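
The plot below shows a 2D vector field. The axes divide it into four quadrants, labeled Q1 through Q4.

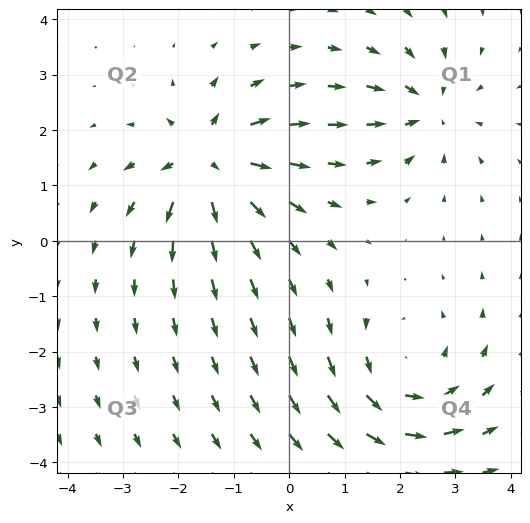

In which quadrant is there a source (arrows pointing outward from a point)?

Q2

The source sits at approximately (-1.5, 1.4), which lies in quadrant Q2. The divergence there is about +6, positive as expected for a source.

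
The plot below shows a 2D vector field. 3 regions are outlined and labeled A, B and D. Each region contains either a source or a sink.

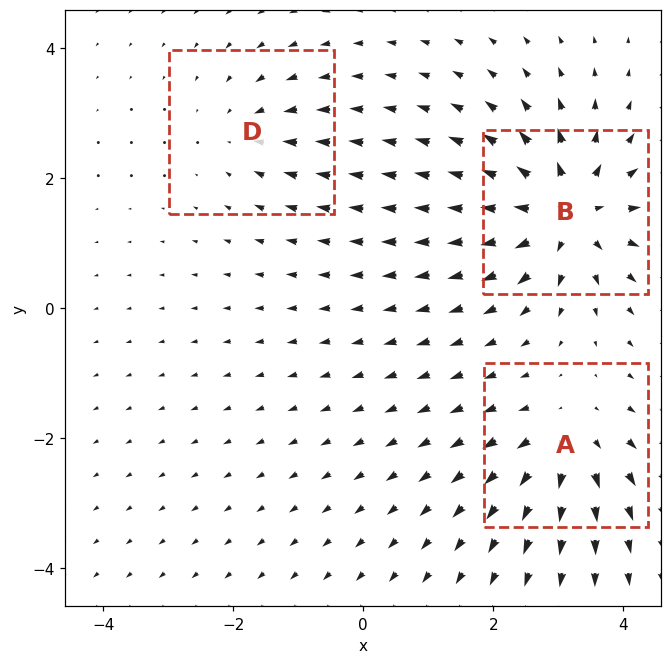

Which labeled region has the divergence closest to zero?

Divergence at each region's feature centre — A: about +4, B: about +6, D: about -2. Region D is closest to zero.

D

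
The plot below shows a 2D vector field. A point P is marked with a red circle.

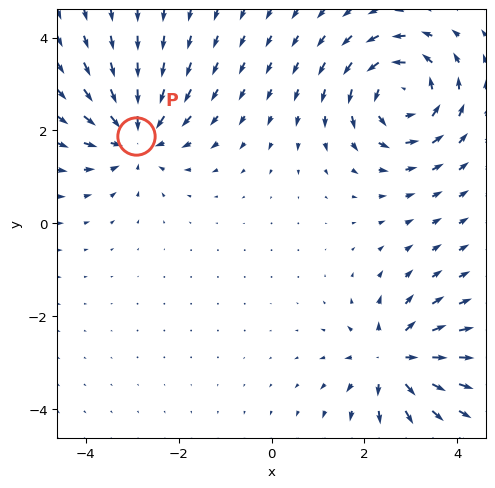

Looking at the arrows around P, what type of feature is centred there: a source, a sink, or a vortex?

sink

At P (-2.9, 1.9) the arrows converge inward. Divergence about -3, curl ≈0 — negative divergence with near-zero curl is a sink.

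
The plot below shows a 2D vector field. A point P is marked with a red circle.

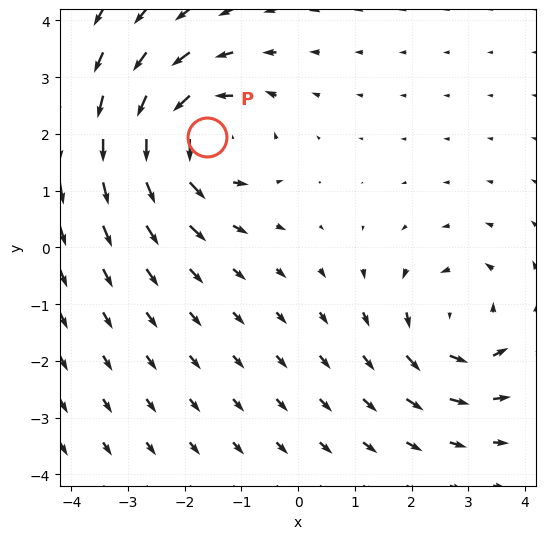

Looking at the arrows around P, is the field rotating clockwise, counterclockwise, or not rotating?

Near P at (-1.6, 1.9) the arrows circulate counterclockwise. The curl (z-component) there is about +4; positive curl means counterclockwise rotation.

counterclockwise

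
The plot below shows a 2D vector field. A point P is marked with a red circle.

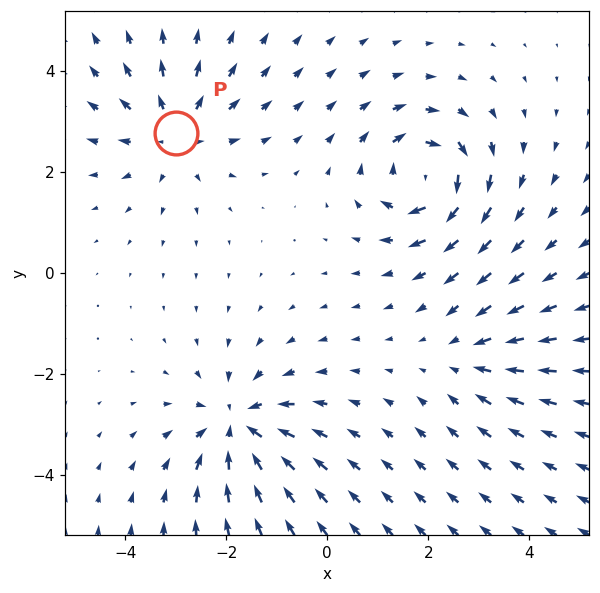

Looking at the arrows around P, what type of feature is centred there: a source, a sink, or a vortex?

At P (-3.0, 2.8) the arrows spread outward. Divergence about +4, curl ≈0 — positive divergence with near-zero curl is a source.

source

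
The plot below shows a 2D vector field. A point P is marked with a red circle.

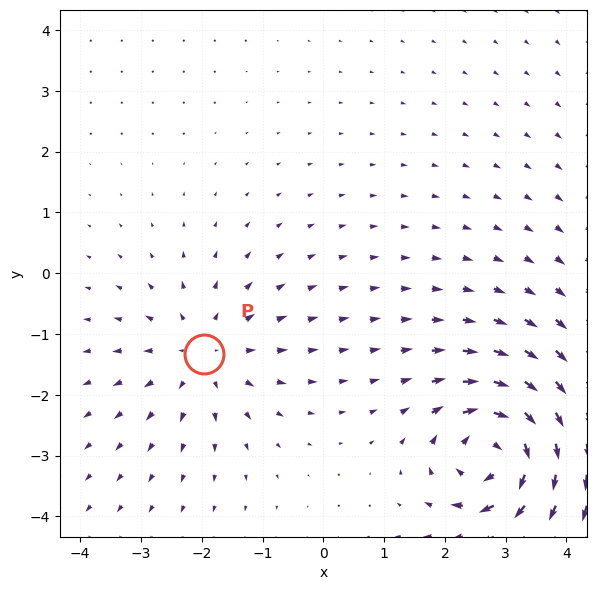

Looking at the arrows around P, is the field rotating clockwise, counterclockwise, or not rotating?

Near P at (-2.0, -1.3) the arrows show no circulation. The curl there is ≈0.

not rotating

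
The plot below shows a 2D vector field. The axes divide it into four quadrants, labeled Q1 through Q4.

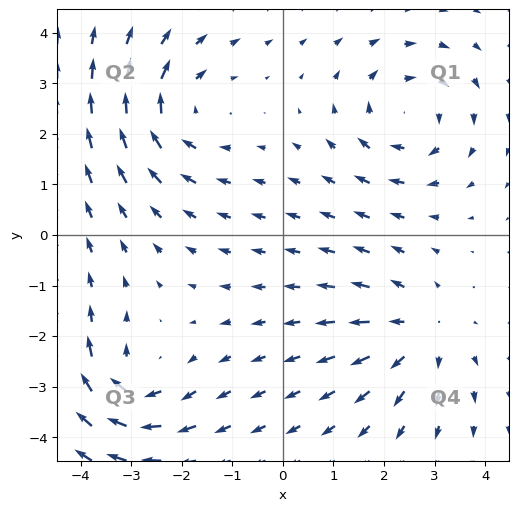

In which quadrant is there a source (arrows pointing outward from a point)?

The source sits at approximately (2.7, -1.9), which lies in quadrant Q4. The divergence there is about +3, positive as expected for a source.

Q4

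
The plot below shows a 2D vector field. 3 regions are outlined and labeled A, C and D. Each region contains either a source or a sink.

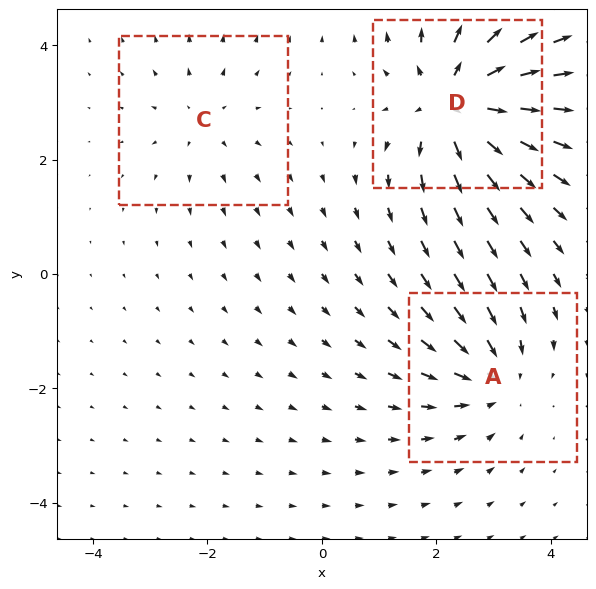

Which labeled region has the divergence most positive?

Divergence at each region's feature centre — A: about -3, C: about +2, D: about +6. Region D is most positive.

D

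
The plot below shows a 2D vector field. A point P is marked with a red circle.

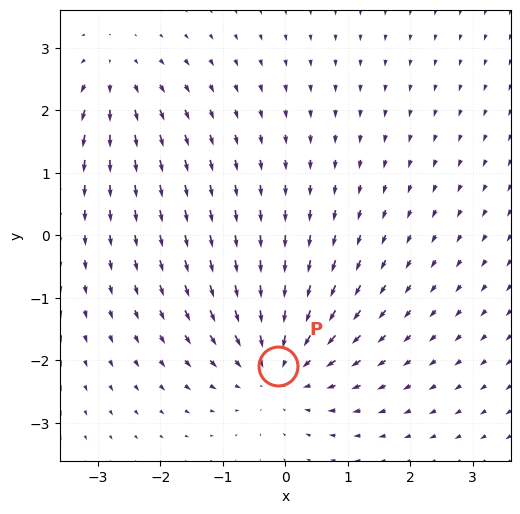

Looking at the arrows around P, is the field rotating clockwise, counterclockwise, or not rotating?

not rotating

Near P at (-0.1, -2.1) the arrows show no circulation. The curl there is ≈0.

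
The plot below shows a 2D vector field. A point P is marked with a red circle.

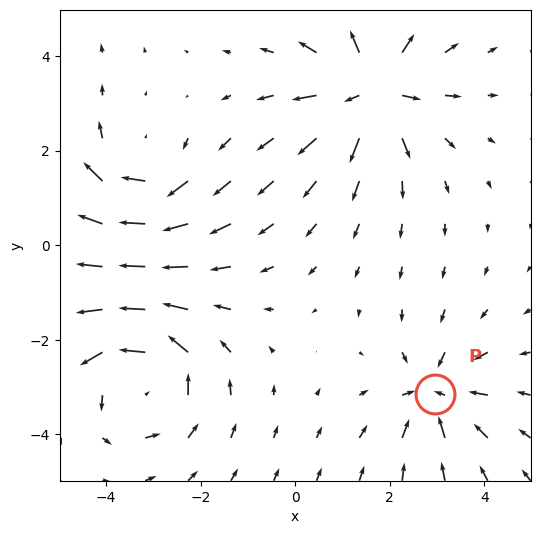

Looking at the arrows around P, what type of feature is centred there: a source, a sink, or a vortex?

sink

At P (3.0, -3.2) the arrows converge inward. Divergence about -4, curl ≈0 — negative divergence with near-zero curl is a sink.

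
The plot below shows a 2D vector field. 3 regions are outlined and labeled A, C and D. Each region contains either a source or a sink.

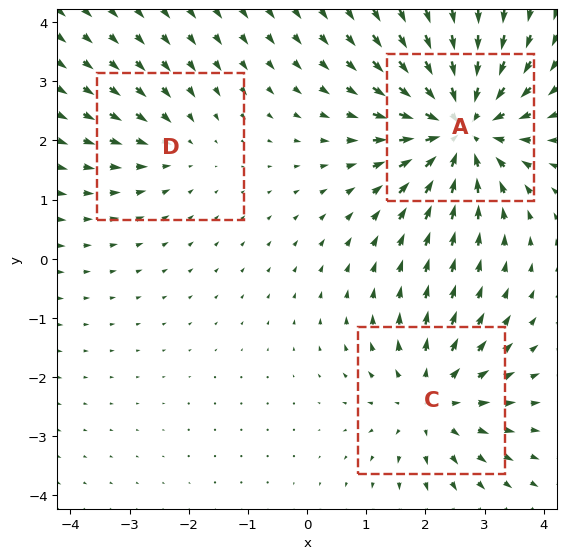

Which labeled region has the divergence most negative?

A

Divergence at each region's feature centre — A: about -5, C: about +3, D: about -2. Region A is most negative.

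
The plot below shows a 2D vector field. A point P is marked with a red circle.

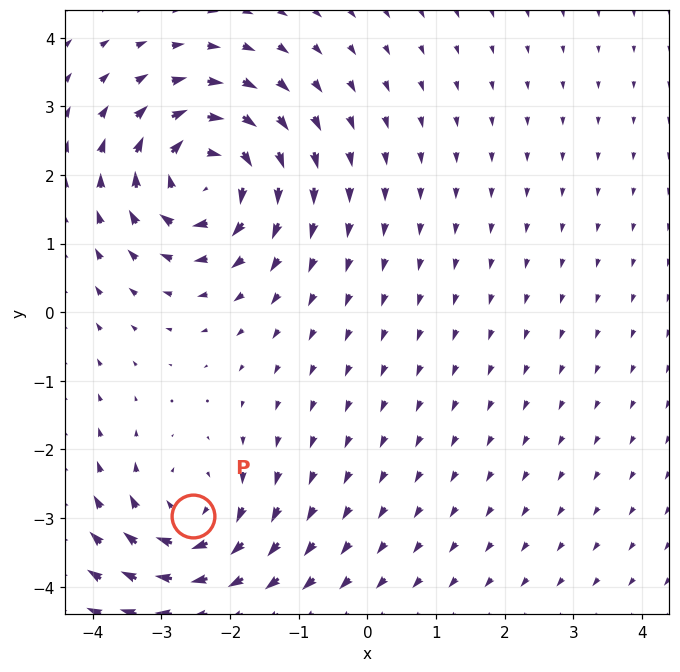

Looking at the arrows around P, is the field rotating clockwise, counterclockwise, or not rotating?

Near P at (-2.5, -3.0) the arrows circulate clockwise. The curl (z-component) there is about -5; negative curl means clockwise rotation.

clockwise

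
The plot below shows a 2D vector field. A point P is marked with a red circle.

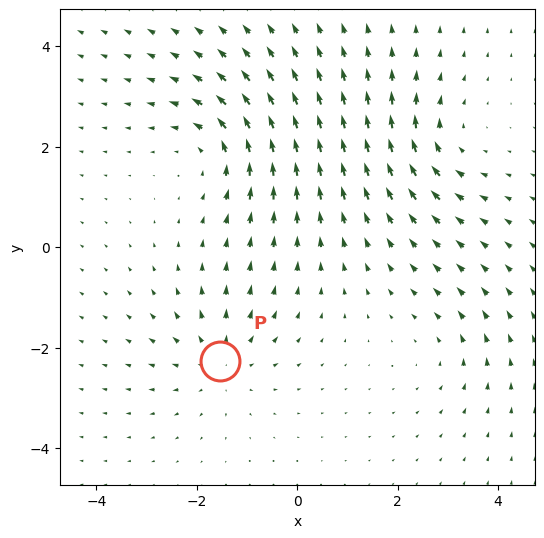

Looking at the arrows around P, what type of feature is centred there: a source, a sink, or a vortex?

source

At P (-1.5, -2.3) the arrows spread outward. Divergence about +4, curl ≈0 — positive divergence with near-zero curl is a source.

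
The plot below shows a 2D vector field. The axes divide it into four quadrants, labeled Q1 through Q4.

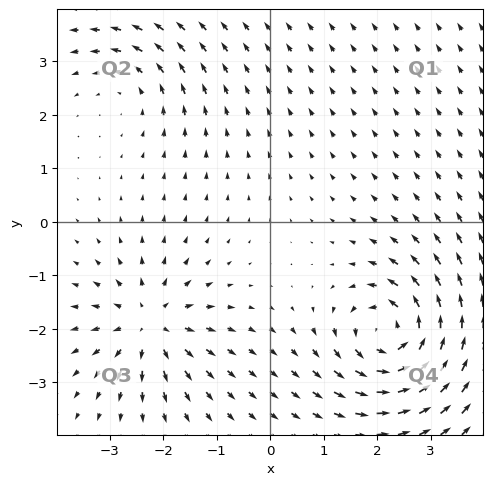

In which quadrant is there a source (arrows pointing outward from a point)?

The source sits at approximately (-2.2, -1.9), which lies in quadrant Q3. The divergence there is about +5, positive as expected for a source.

Q3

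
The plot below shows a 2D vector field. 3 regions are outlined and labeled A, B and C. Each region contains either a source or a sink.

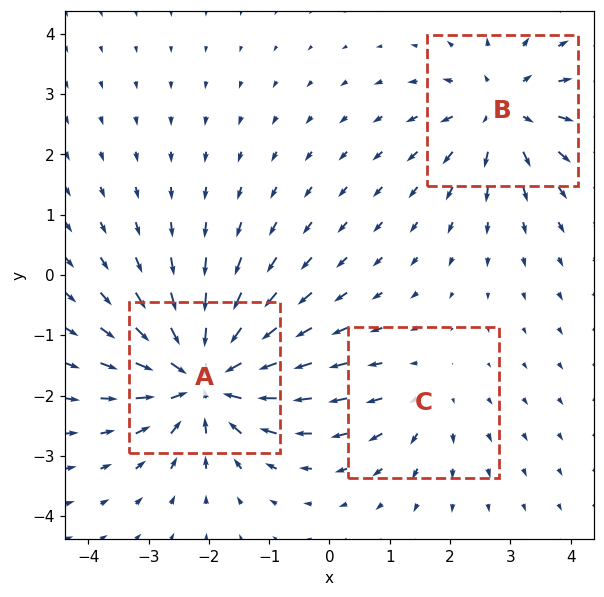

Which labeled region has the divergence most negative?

A

Divergence at each region's feature centre — A: about -6, B: about +4, C: about +2. Region A is most negative.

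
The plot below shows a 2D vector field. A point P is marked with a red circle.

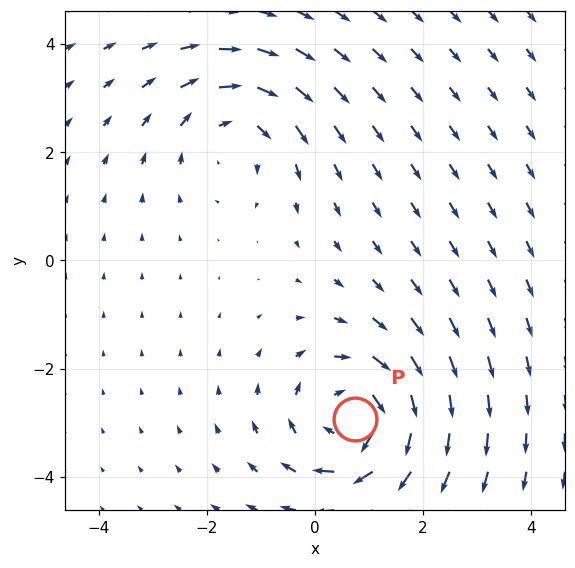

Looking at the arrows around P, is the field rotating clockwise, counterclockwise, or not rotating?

Near P at (0.7, -2.9) the arrows circulate clockwise. The curl (z-component) there is about -3; negative curl means clockwise rotation.

clockwise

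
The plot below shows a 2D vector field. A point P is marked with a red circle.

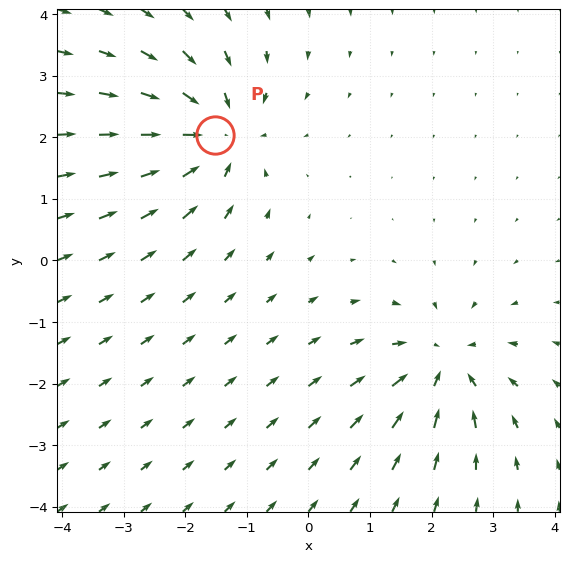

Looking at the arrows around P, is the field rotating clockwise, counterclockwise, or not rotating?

Near P at (-1.5, 2.0) the arrows show no circulation. The curl there is ≈0.

not rotating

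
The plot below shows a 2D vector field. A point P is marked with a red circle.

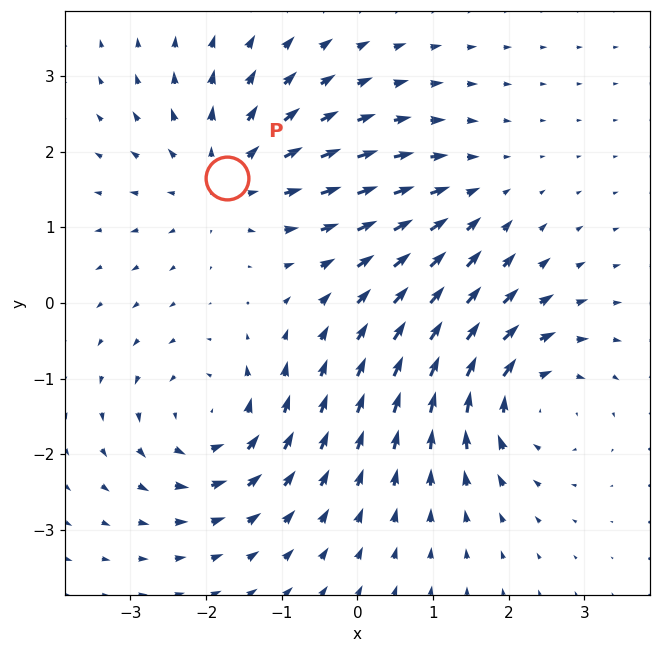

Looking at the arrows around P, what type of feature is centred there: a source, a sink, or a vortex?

source

At P (-1.7, 1.7) the arrows spread outward. Divergence about +4, curl ≈0 — positive divergence with near-zero curl is a source.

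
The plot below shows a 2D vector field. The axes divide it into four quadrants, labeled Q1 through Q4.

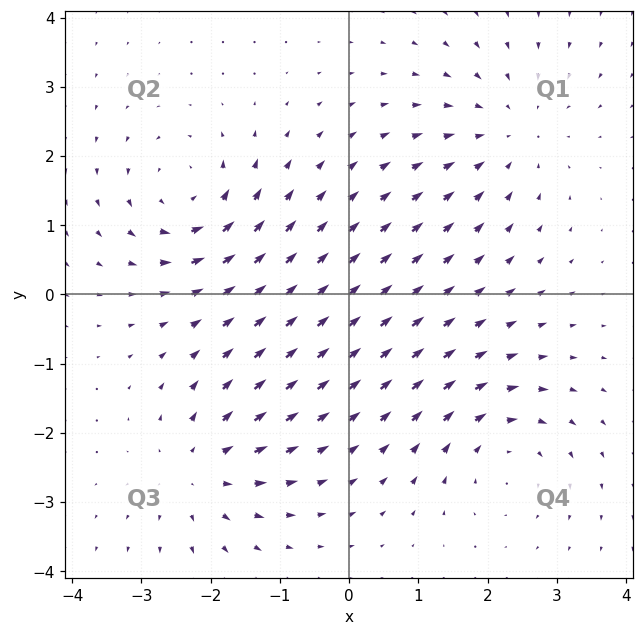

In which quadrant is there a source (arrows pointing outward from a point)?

The source sits at approximately (-2.1, -2.6), which lies in quadrant Q3. The divergence there is about +4, positive as expected for a source.

Q3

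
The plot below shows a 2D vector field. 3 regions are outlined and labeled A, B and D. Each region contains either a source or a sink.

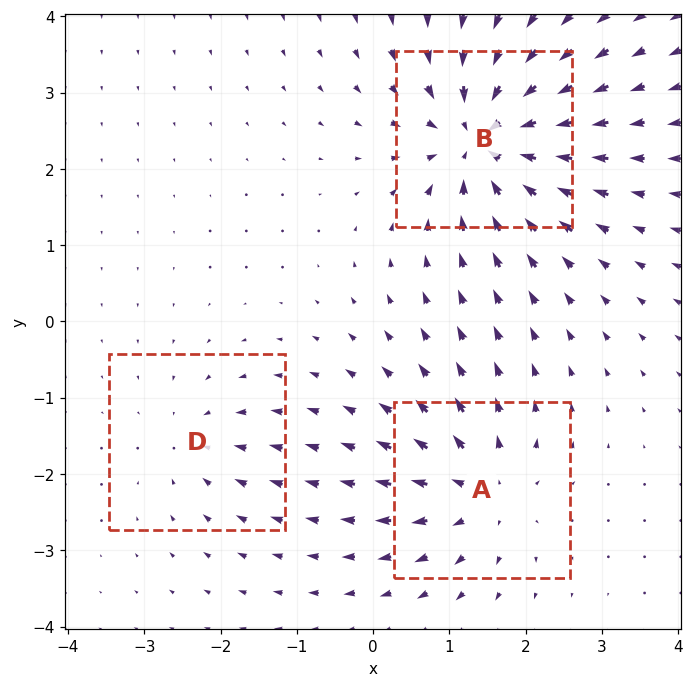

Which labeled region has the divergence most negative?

Divergence at each region's feature centre — A: about +4, B: about -6, D: about -3. Region B is most negative.

B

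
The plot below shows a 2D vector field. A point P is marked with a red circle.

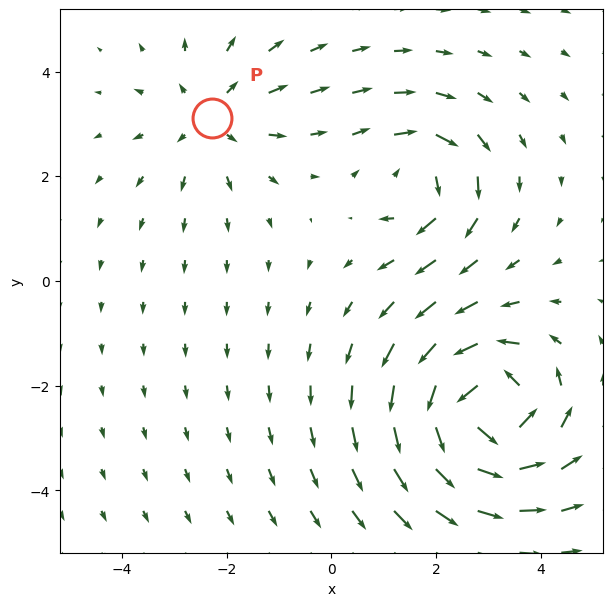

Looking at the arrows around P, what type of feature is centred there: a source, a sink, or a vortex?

source

At P (-2.3, 3.1) the arrows spread outward. Divergence about +2, curl ≈0 — positive divergence with near-zero curl is a source.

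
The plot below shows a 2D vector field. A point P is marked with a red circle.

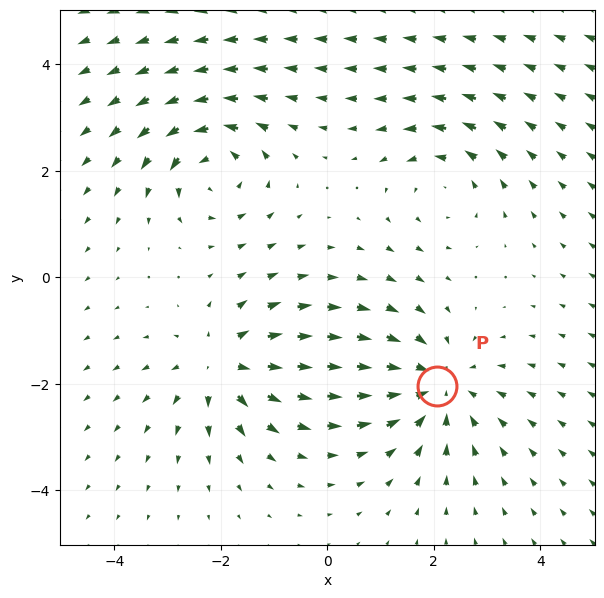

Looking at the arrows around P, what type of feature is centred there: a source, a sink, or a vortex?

At P (2.1, -2.1) the arrows converge inward. Divergence about -4, curl ≈0 — negative divergence with near-zero curl is a sink.

sink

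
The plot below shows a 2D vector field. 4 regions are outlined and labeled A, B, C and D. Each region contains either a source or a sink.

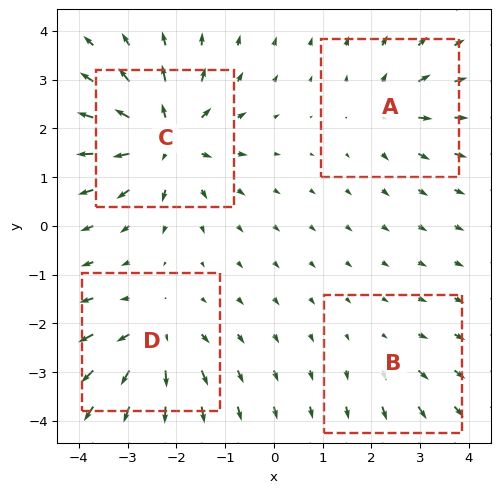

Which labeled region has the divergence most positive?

C

Divergence at each region's feature centre — A: about +4, B: about +2, C: about +7, D: about +5. Region C is most positive.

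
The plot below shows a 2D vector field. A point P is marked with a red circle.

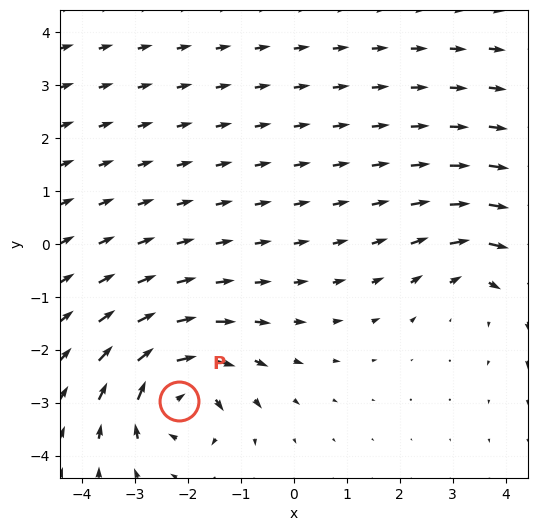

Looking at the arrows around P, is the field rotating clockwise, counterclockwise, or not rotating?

Near P at (-2.2, -3.0) the arrows circulate clockwise. The curl (z-component) there is about -5; negative curl means clockwise rotation.

clockwise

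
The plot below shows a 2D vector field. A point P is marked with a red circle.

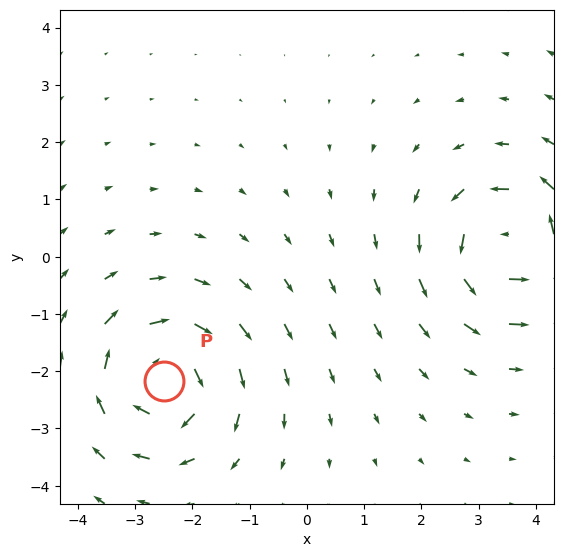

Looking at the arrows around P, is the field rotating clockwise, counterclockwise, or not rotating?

clockwise

Near P at (-2.5, -2.2) the arrows circulate clockwise. The curl (z-component) there is about -4; negative curl means clockwise rotation.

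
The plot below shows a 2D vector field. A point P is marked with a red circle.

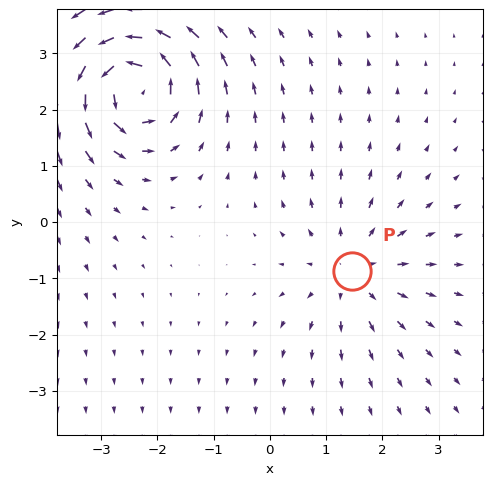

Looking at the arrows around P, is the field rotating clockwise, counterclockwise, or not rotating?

Near P at (1.5, -0.9) the arrows show no circulation. The curl there is ≈0.

not rotating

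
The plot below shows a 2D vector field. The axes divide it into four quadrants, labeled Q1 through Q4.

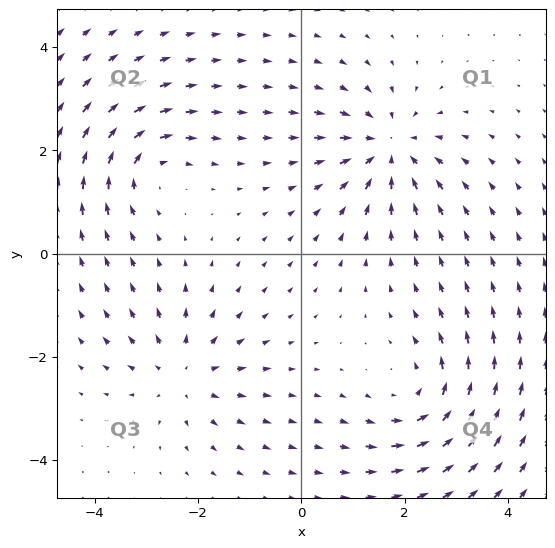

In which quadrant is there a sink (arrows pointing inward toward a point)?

The sink sits at approximately (1.7, 2.0), which lies in quadrant Q1. The divergence there is about -4, negative as expected for a sink.

Q1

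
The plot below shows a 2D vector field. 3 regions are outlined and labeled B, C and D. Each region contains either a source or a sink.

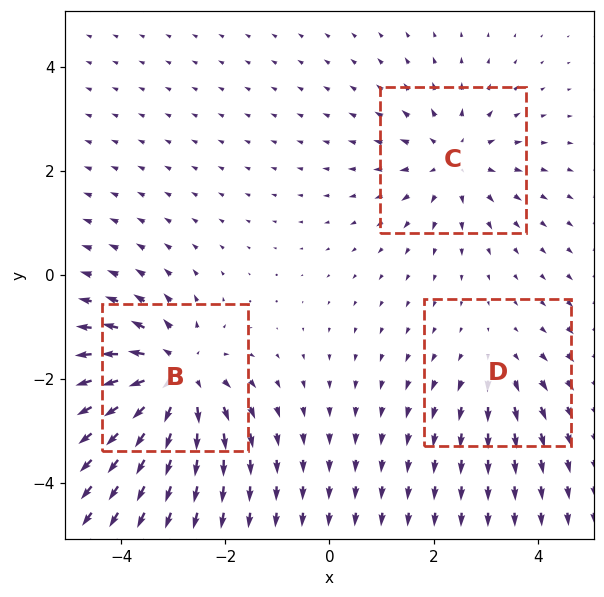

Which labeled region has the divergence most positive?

B

Divergence at each region's feature centre — B: about +5, C: about +3, D: about +2. Region B is most positive.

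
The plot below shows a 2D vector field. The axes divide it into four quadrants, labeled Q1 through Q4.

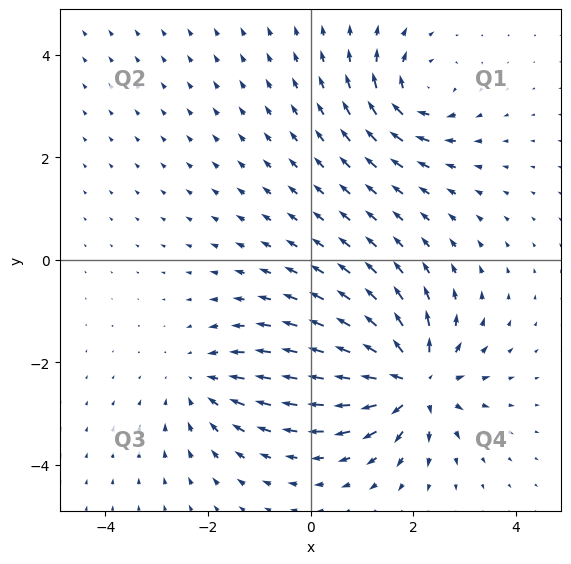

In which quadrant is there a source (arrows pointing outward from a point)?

The source sits at approximately (2.0, -2.4), which lies in quadrant Q4. The divergence there is about +7, positive as expected for a source.

Q4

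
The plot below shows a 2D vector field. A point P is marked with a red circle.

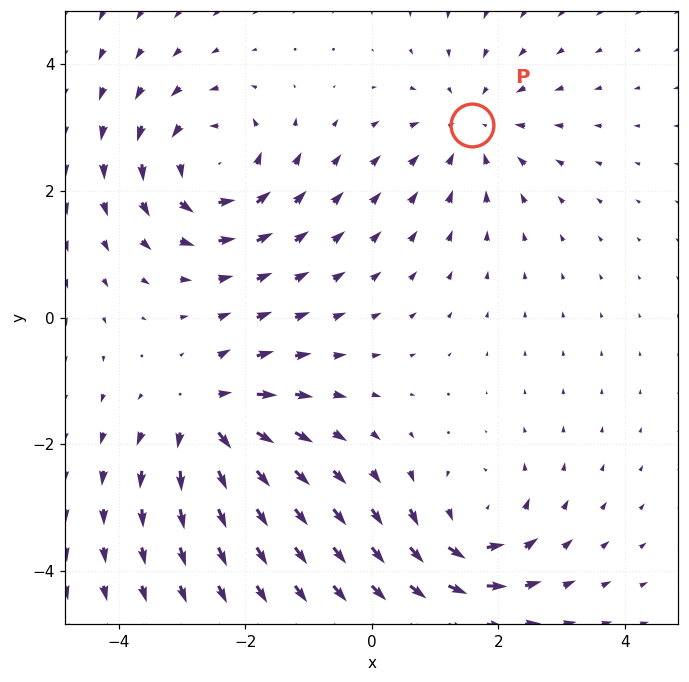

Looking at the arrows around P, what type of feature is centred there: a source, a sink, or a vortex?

sink

At P (1.6, 3.0) the arrows converge inward. Divergence about -4, curl ≈0 — negative divergence with near-zero curl is a sink.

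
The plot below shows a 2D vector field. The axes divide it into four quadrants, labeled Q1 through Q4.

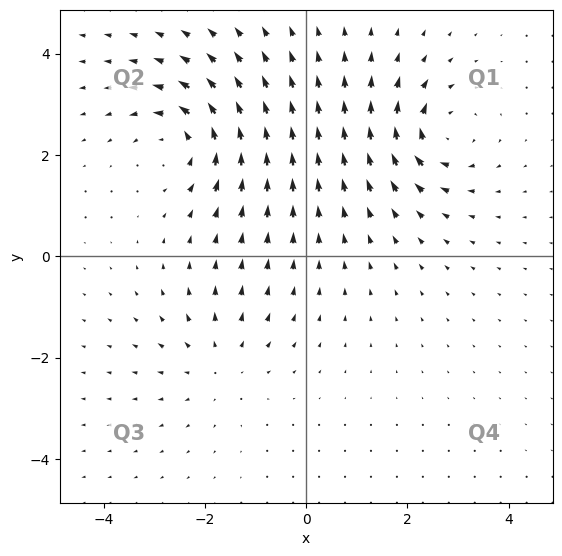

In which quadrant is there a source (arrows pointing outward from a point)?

Q3

The source sits at approximately (-1.7, -2.1), which lies in quadrant Q3. The divergence there is about +2, positive as expected for a source.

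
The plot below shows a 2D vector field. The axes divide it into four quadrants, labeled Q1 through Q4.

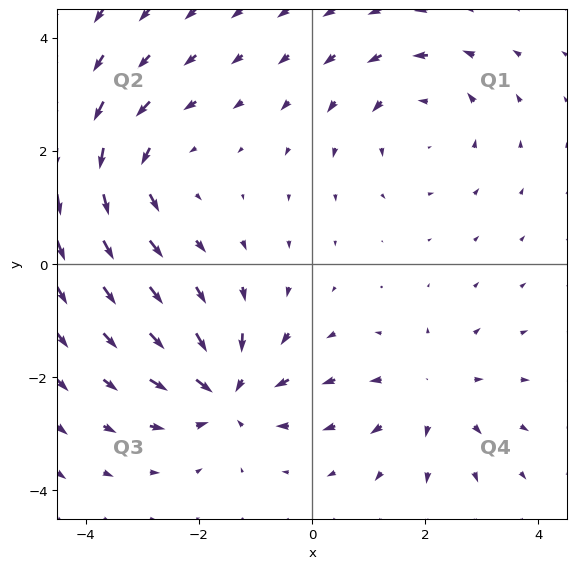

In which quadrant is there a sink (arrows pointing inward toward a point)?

Q3

The sink sits at approximately (-1.5, -2.3), which lies in quadrant Q3. The divergence there is about -6, negative as expected for a sink.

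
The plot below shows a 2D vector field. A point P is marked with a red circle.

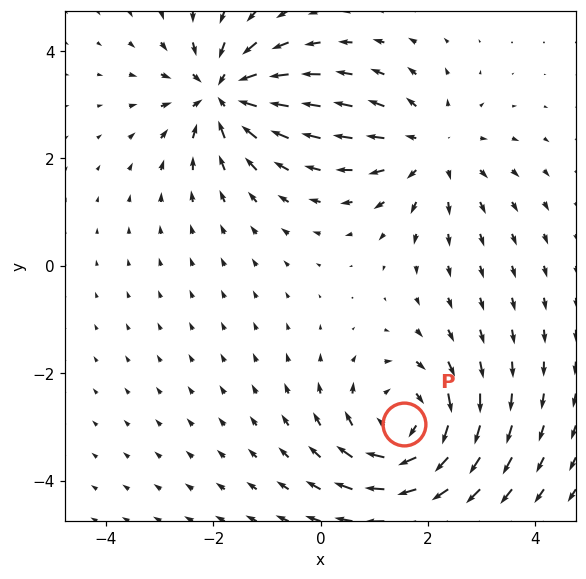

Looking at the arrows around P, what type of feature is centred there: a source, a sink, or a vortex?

vortex

At P (1.6, -2.9) the arrows circulate clockwise. Divergence ≈0, curl about -5 — near-zero divergence with nonzero curl is a vortex.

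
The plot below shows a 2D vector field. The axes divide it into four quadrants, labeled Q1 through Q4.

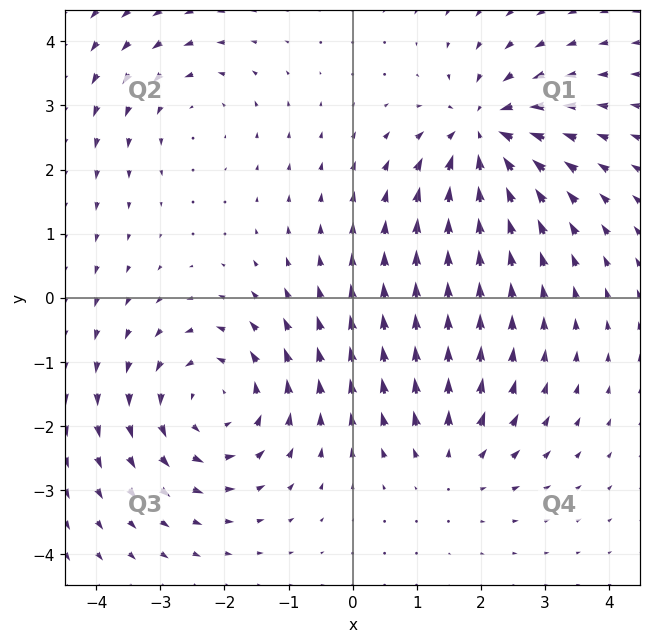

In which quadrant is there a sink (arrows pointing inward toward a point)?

Q1

The sink sits at approximately (2.0, 2.6), which lies in quadrant Q1. The divergence there is about -6, negative as expected for a sink.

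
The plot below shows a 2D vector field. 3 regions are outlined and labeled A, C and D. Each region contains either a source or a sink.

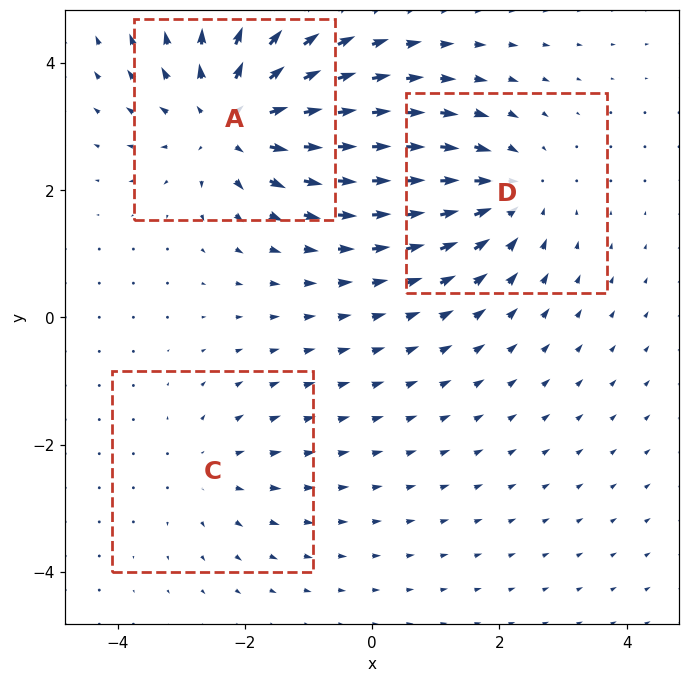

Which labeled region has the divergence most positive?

Divergence at each region's feature centre — A: about +4, C: about +2, D: about -3. Region A is most positive.

A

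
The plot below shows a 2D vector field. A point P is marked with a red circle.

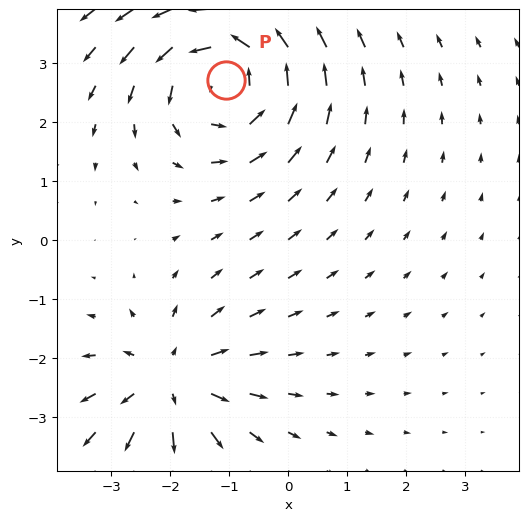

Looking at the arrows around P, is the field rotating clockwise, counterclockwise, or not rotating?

Near P at (-1.0, 2.7) the arrows circulate counterclockwise. The curl (z-component) there is about +3; positive curl means counterclockwise rotation.

counterclockwise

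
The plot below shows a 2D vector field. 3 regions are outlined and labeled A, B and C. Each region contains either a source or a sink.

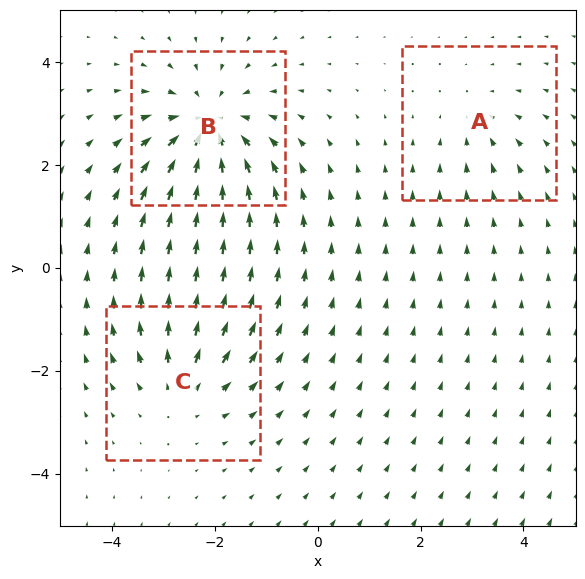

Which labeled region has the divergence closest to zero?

A

Divergence at each region's feature centre — A: about -2, B: about -5, C: about +3. Region A is closest to zero.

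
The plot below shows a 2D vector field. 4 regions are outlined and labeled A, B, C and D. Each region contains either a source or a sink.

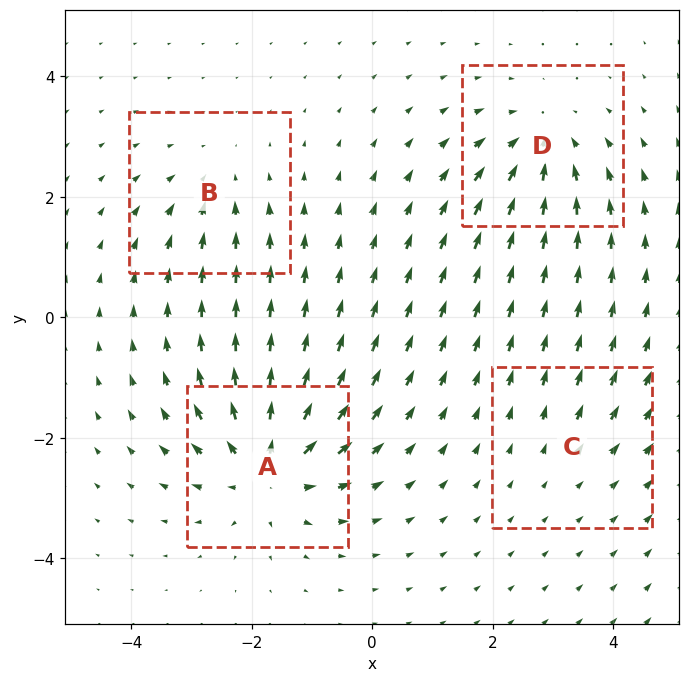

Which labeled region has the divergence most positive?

Divergence at each region's feature centre — A: about +6, B: about -3, C: about +2, D: about -5. Region A is most positive.

A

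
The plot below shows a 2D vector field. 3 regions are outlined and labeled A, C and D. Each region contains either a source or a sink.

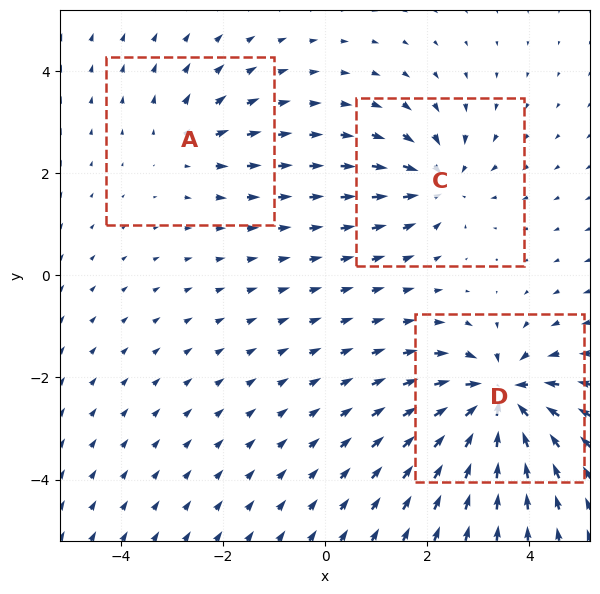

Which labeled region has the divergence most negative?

Divergence at each region's feature centre — A: about +2, C: about -4, D: about -6. Region D is most negative.

D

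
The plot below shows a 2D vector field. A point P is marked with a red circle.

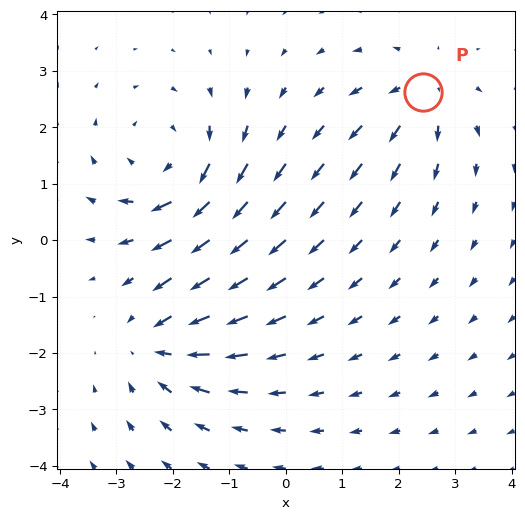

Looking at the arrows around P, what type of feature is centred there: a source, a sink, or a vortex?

source

At P (2.4, 2.6) the arrows spread outward. Divergence about +3, curl ≈0 — positive divergence with near-zero curl is a source.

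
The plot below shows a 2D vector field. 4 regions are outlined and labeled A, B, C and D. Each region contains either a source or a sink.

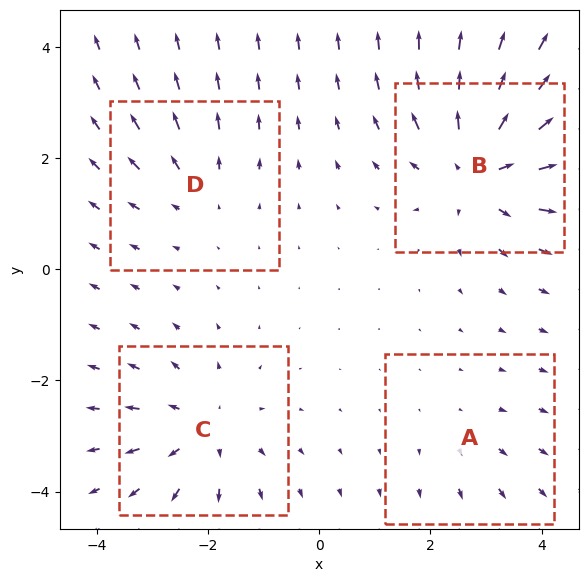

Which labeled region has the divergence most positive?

B

Divergence at each region's feature centre — A: about +2, B: about +6, C: about +4, D: about +3. Region B is most positive.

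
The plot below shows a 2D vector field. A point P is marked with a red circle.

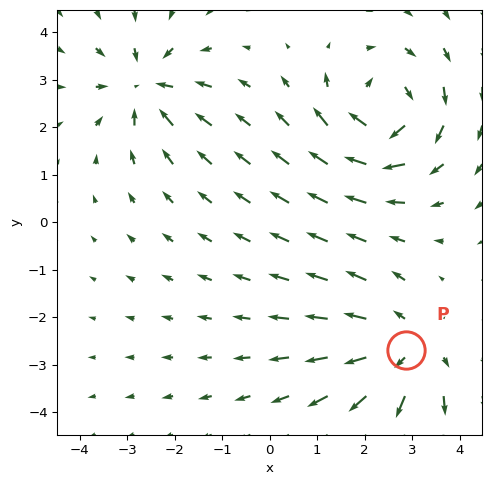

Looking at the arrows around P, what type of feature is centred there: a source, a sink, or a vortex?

At P (2.9, -2.7) the arrows spread outward. Divergence about +4, curl ≈0 — positive divergence with near-zero curl is a source.

source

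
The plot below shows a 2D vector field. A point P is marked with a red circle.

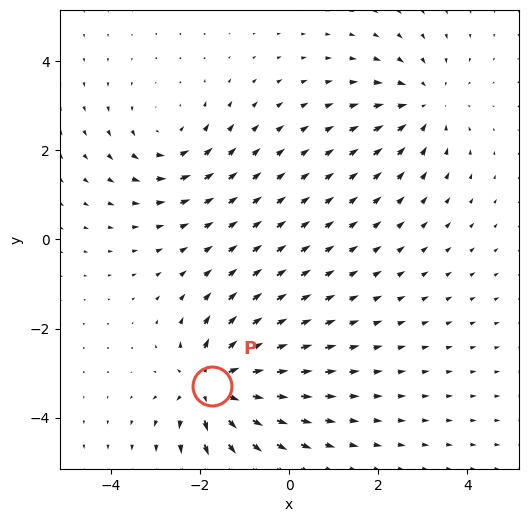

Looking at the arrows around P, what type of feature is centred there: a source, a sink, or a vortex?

At P (-1.7, -3.3) the arrows spread outward. Divergence about +6, curl ≈0 — positive divergence with near-zero curl is a source.

source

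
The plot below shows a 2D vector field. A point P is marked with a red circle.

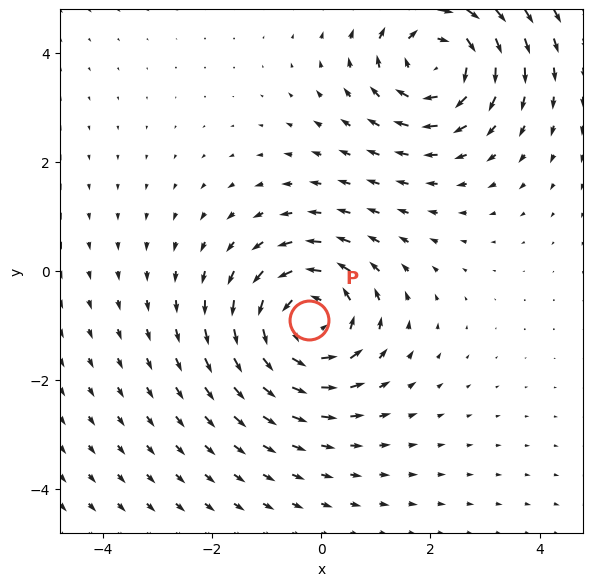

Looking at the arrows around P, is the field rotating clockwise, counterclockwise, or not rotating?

Near P at (-0.2, -0.9) the arrows circulate counterclockwise. The curl (z-component) there is about +5; positive curl means counterclockwise rotation.

counterclockwise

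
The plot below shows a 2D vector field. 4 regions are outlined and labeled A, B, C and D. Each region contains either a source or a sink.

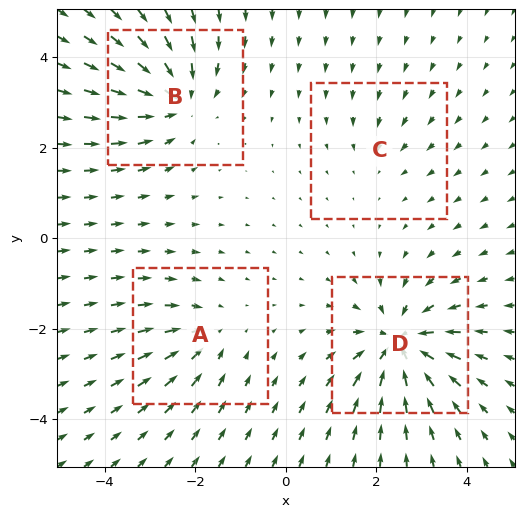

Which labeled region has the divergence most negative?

D

Divergence at each region's feature centre — A: about -4, B: about -6, C: about -2, D: about -7. Region D is most negative.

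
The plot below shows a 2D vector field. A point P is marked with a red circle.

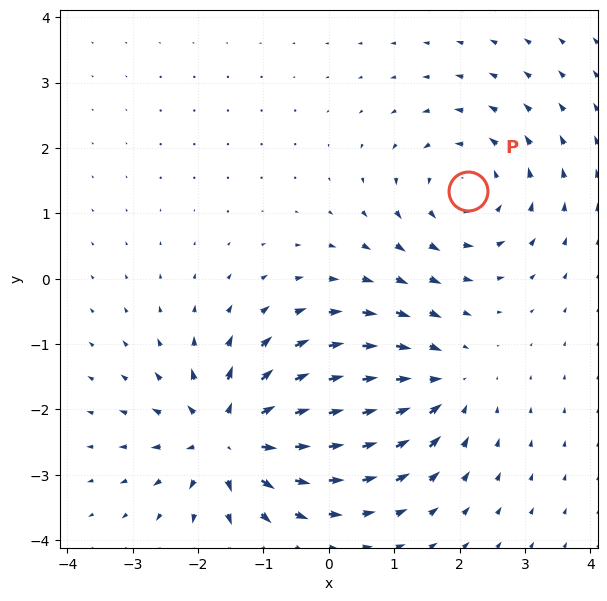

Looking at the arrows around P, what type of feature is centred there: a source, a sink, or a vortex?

vortex

At P (2.1, 1.3) the arrows circulate counterclockwise. Divergence ≈0, curl about +3 — near-zero divergence with nonzero curl is a vortex.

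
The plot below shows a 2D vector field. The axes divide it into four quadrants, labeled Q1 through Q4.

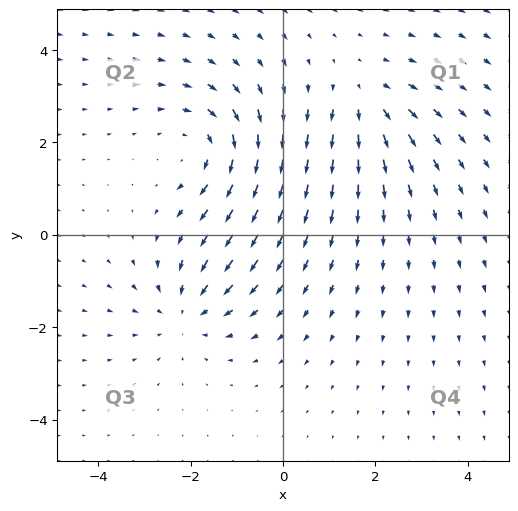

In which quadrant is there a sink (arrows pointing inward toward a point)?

The sink sits at approximately (-2.1, -1.7), which lies in quadrant Q3. The divergence there is about -4, negative as expected for a sink.

Q3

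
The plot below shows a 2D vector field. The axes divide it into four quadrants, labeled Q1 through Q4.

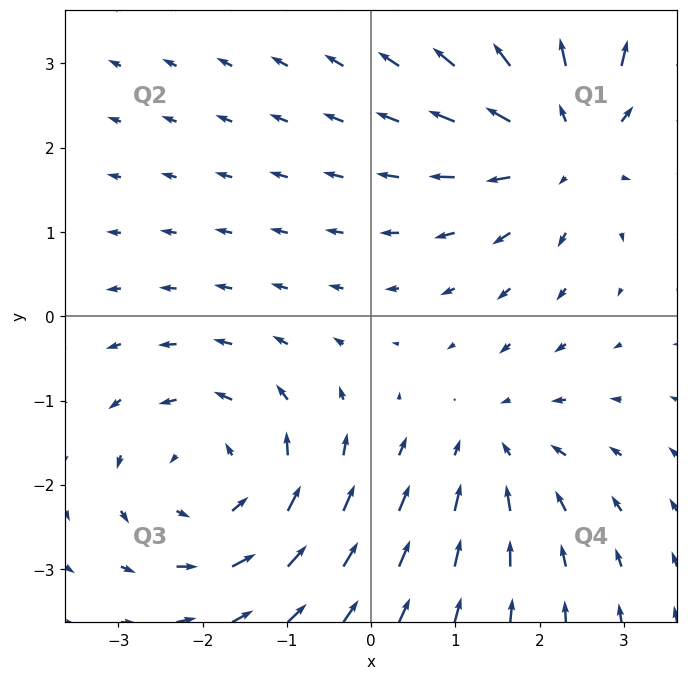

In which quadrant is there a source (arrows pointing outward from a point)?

The source sits at approximately (2.3, 2.1), which lies in quadrant Q1. The divergence there is about +4, positive as expected for a source.

Q1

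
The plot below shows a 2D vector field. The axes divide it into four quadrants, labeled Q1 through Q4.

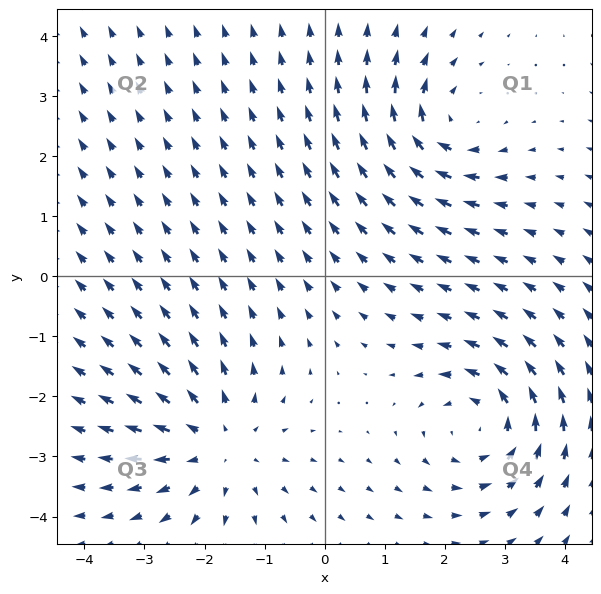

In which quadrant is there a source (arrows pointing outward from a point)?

Q3

The source sits at approximately (-1.8, -2.8), which lies in quadrant Q3. The divergence there is about +3, positive as expected for a source.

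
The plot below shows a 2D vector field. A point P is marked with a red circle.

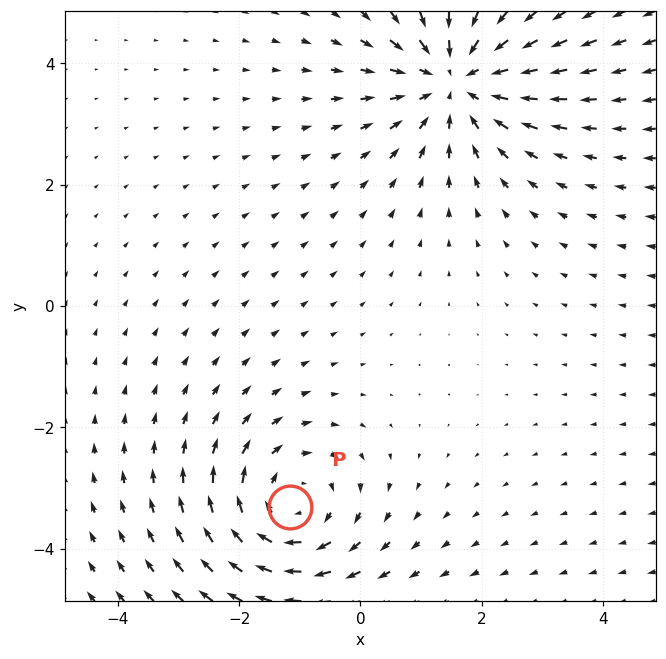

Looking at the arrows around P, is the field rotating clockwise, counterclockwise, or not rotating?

clockwise

Near P at (-1.2, -3.3) the arrows circulate clockwise. The curl (z-component) there is about -4; negative curl means clockwise rotation.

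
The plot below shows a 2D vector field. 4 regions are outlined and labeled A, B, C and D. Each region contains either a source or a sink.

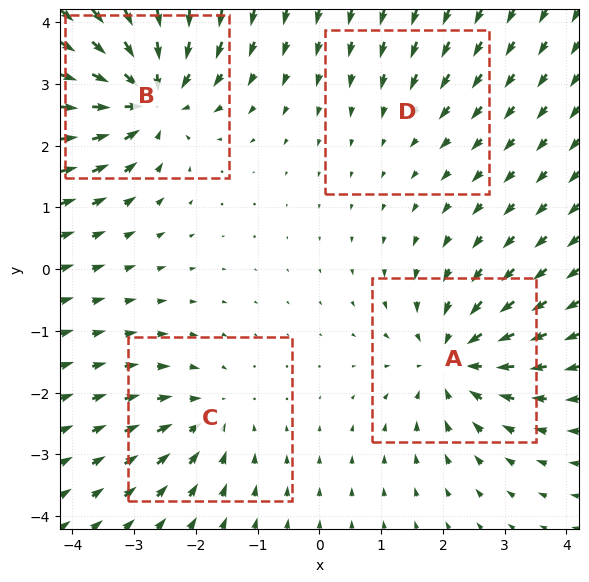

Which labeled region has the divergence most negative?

B

Divergence at each region's feature centre — A: about -5, B: about -7, C: about -3, D: about -2. Region B is most negative.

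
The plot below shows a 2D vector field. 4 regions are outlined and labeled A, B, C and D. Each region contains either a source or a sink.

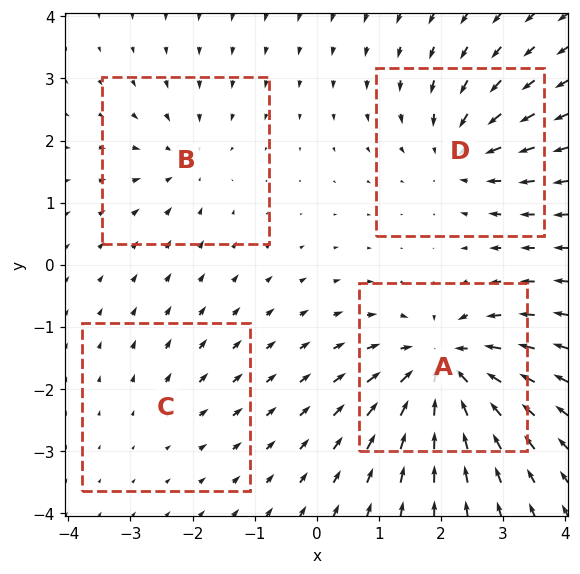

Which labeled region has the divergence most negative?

A

Divergence at each region's feature centre — A: about -9, B: about -4, C: about +2, D: about -5. Region A is most negative.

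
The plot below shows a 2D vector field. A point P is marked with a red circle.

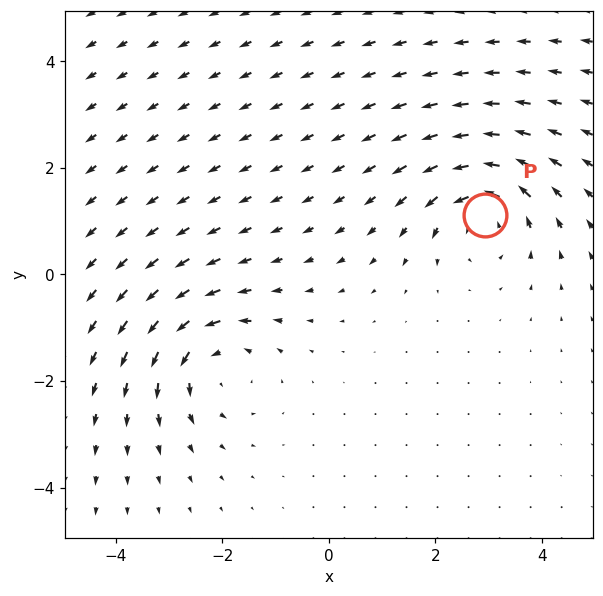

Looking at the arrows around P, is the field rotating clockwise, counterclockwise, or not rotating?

counterclockwise

Near P at (2.9, 1.1) the arrows circulate counterclockwise. The curl (z-component) there is about +4; positive curl means counterclockwise rotation.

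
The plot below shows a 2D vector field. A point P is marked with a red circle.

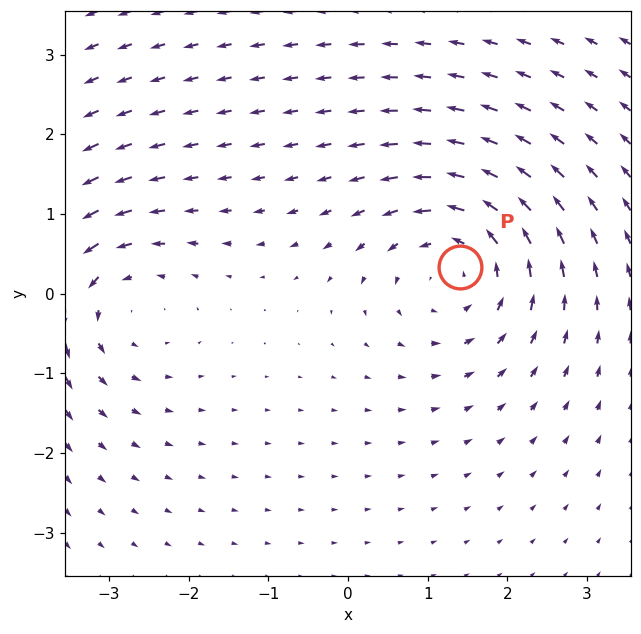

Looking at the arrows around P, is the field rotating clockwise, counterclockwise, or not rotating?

Near P at (1.4, 0.3) the arrows circulate counterclockwise. The curl (z-component) there is about +3; positive curl means counterclockwise rotation.

counterclockwise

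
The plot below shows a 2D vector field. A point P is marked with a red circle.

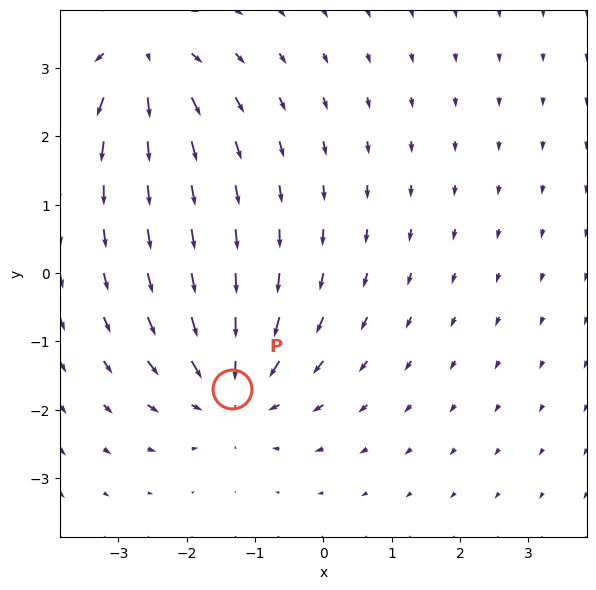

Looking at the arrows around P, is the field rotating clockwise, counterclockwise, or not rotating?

not rotating

Near P at (-1.3, -1.7) the arrows show no circulation. The curl there is ≈0.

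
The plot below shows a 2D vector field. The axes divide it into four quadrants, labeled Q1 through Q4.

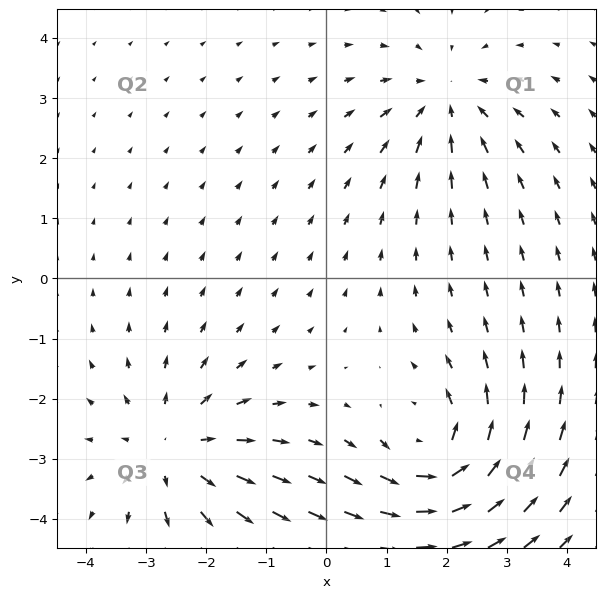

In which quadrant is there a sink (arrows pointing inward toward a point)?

Q1

The sink sits at approximately (2.0, 3.0), which lies in quadrant Q1. The divergence there is about -4, negative as expected for a sink.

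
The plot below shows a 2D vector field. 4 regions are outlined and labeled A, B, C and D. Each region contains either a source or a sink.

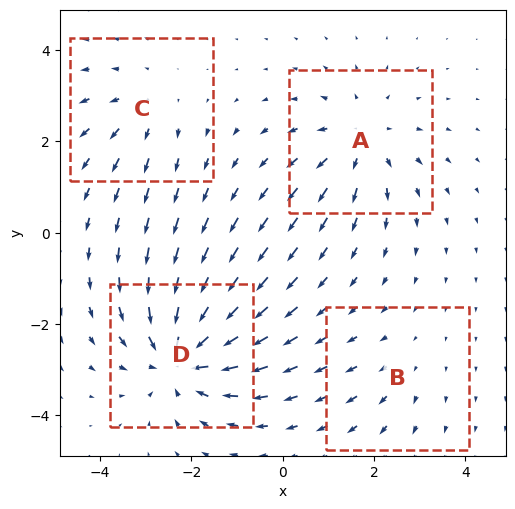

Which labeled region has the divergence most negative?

D

Divergence at each region's feature centre — A: about +4, B: about +2, C: about +3, D: about -7. Region D is most negative.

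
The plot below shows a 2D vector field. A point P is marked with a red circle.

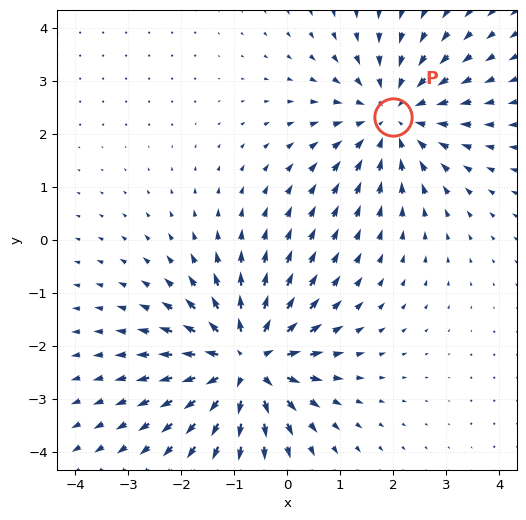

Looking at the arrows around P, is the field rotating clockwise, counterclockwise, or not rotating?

not rotating

Near P at (2.0, 2.3) the arrows show no circulation. The curl there is ≈0.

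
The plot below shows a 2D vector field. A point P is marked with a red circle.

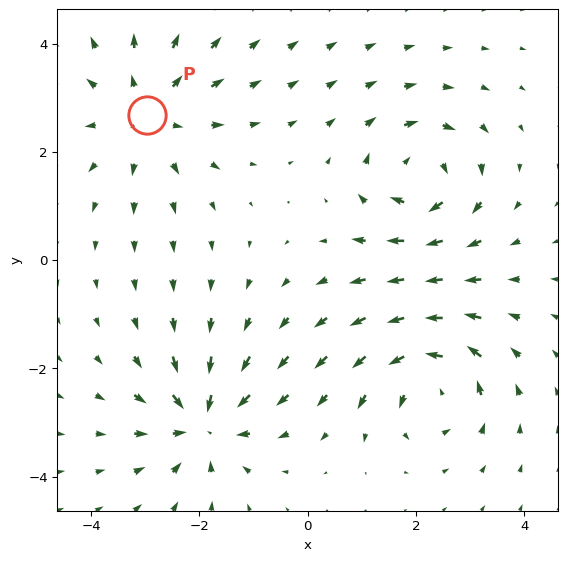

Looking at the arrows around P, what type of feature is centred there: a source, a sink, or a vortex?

At P (-3.0, 2.7) the arrows spread outward. Divergence about +3, curl ≈0 — positive divergence with near-zero curl is a source.

source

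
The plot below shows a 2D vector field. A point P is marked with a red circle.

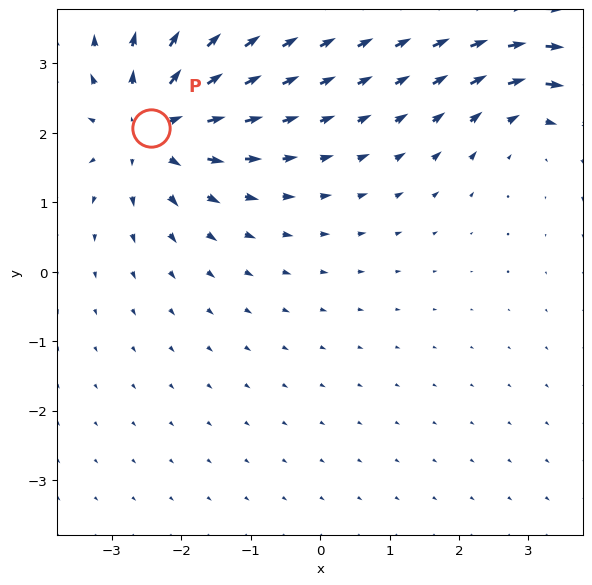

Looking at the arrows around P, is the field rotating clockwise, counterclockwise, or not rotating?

not rotating

Near P at (-2.4, 2.1) the arrows show no circulation. The curl there is ≈0.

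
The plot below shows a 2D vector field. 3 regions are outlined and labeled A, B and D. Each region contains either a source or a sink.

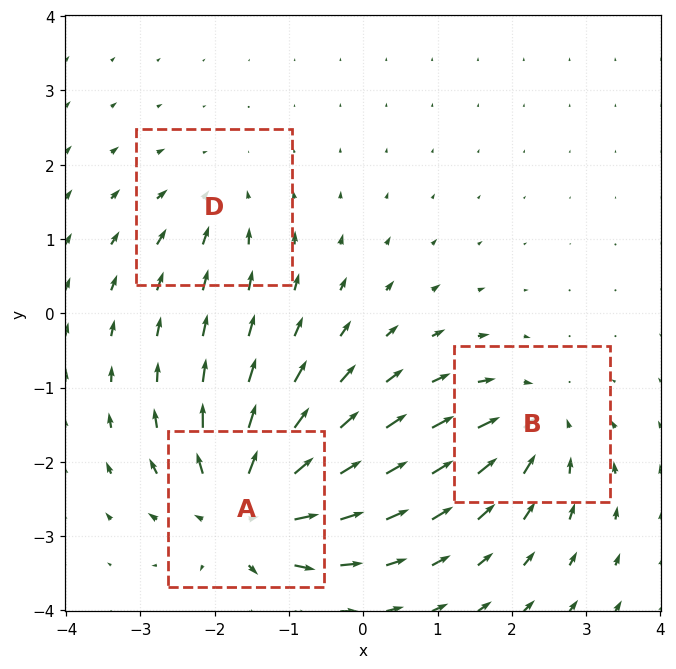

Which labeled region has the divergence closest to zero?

D

Divergence at each region's feature centre — A: about +6, B: about -4, D: about -2. Region D is closest to zero.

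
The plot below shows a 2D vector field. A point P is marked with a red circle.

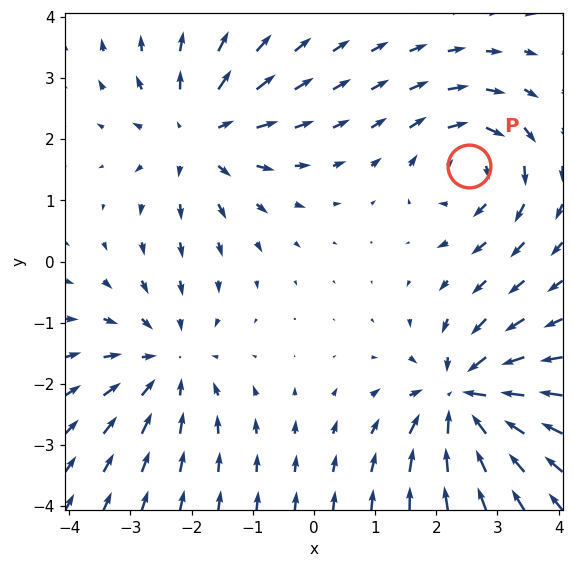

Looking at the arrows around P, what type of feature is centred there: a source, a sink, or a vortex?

vortex

At P (2.5, 1.6) the arrows circulate clockwise. Divergence ≈0, curl about -4 — near-zero divergence with nonzero curl is a vortex.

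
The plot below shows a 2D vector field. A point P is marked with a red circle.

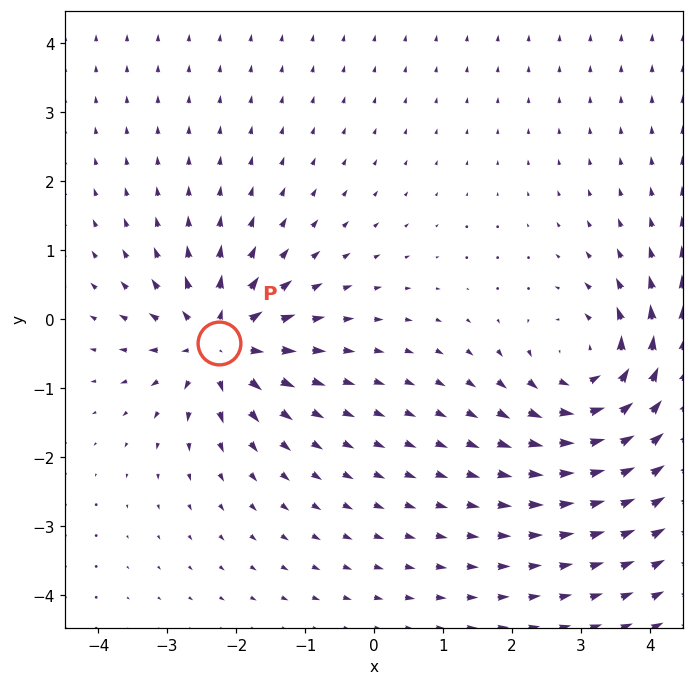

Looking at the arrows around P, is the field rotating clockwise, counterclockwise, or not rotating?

not rotating

Near P at (-2.3, -0.3) the arrows show no circulation. The curl there is ≈0.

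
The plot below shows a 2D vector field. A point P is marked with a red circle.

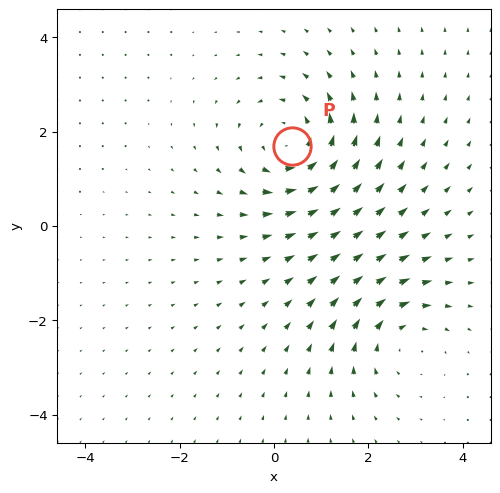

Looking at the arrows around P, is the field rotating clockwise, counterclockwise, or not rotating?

counterclockwise

Near P at (0.4, 1.7) the arrows circulate counterclockwise. The curl (z-component) there is about +4; positive curl means counterclockwise rotation.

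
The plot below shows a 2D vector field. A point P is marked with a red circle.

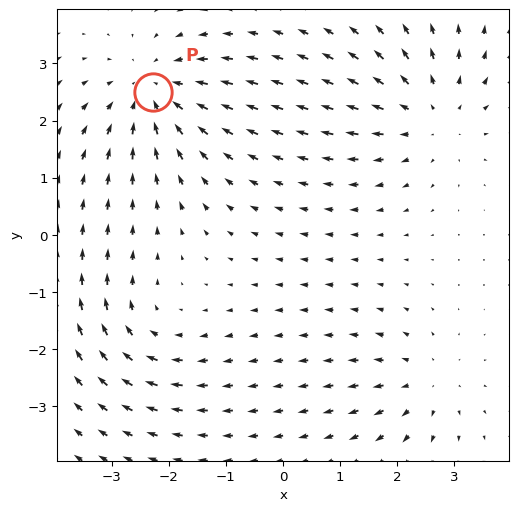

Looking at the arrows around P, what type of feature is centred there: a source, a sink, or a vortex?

sink

At P (-2.3, 2.5) the arrows converge inward. Divergence about -4, curl ≈0 — negative divergence with near-zero curl is a sink.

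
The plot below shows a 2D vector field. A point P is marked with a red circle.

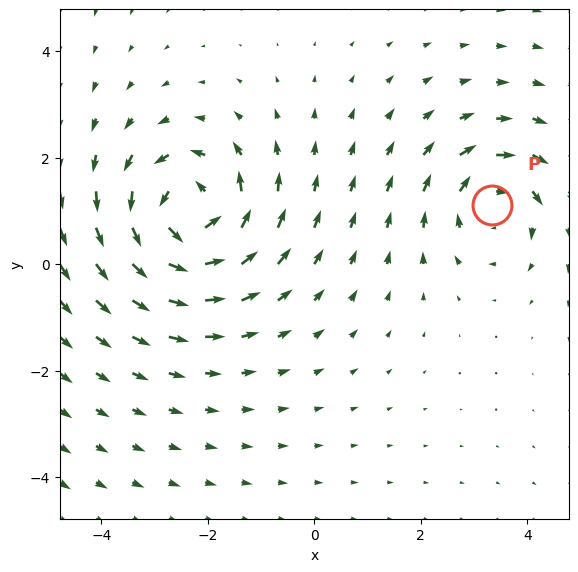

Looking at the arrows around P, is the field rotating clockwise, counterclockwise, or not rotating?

Near P at (3.3, 1.1) the arrows circulate clockwise. The curl (z-component) there is about -3; negative curl means clockwise rotation.

clockwise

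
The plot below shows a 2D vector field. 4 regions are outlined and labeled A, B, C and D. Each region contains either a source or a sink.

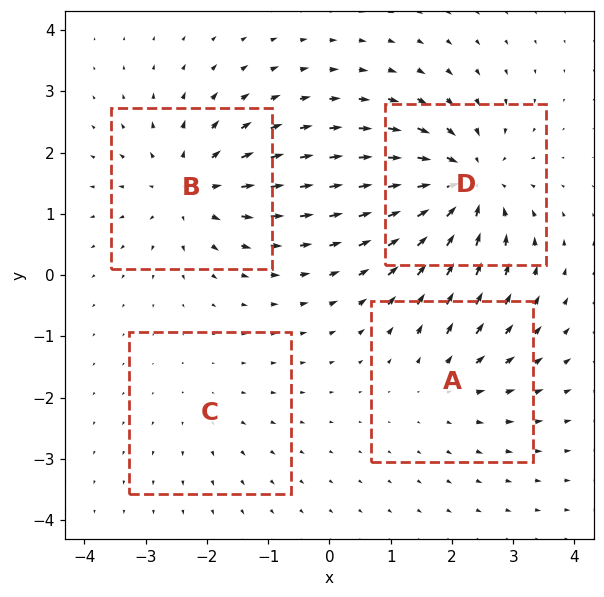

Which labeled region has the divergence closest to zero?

C

Divergence at each region's feature centre — A: about +4, B: about +6, C: about +2, D: about -7. Region C is closest to zero.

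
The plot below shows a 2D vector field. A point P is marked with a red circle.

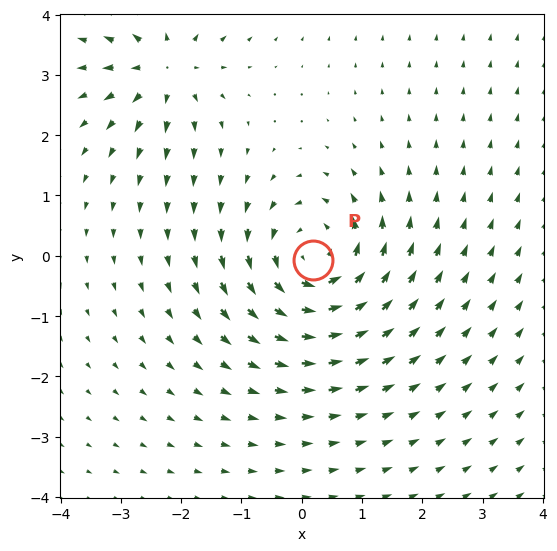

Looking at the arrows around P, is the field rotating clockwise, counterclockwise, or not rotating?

Near P at (0.2, -0.1) the arrows circulate counterclockwise. The curl (z-component) there is about +5; positive curl means counterclockwise rotation.

counterclockwise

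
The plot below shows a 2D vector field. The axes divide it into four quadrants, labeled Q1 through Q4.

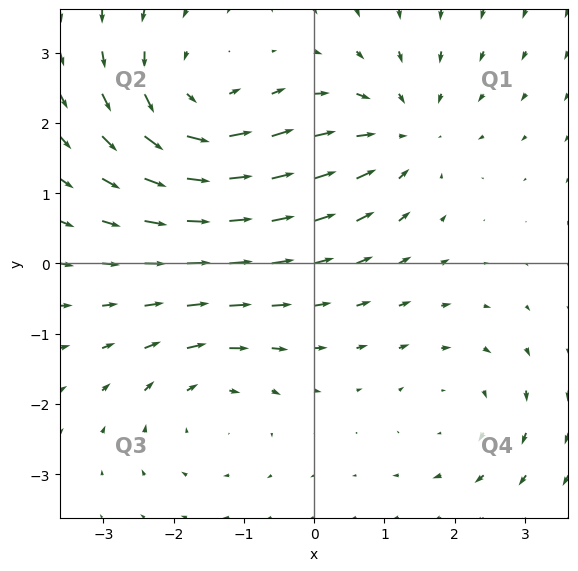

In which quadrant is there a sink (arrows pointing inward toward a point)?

Q1

The sink sits at approximately (1.3, 1.8), which lies in quadrant Q1. The divergence there is about -4, negative as expected for a sink.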